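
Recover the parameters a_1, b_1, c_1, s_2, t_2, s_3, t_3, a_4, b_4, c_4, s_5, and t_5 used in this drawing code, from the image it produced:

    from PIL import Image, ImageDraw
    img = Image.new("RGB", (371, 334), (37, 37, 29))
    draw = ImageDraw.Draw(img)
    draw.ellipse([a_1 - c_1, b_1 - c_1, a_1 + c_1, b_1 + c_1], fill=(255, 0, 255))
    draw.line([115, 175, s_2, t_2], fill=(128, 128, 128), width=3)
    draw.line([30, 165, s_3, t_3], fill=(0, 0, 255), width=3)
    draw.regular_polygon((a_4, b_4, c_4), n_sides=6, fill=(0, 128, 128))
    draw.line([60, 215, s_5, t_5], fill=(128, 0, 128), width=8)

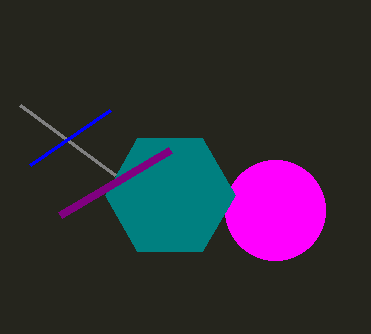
a_1 = 275, b_1 = 210, c_1 = 50, s_2 = 20, t_2 = 105, s_3 = 110, t_3 = 110, a_4 = 170, b_4 = 195, c_4 = 65, s_5 = 170, t_5 = 150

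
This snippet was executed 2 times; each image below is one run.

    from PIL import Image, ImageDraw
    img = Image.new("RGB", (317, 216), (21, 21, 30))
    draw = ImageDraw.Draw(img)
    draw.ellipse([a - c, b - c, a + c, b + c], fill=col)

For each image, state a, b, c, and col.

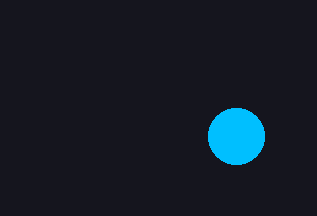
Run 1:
a = 236; b = 136; c = 28; col = 'deepskyblue'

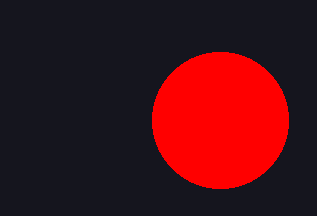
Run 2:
a = 220
b = 120
c = 68
col = 'red'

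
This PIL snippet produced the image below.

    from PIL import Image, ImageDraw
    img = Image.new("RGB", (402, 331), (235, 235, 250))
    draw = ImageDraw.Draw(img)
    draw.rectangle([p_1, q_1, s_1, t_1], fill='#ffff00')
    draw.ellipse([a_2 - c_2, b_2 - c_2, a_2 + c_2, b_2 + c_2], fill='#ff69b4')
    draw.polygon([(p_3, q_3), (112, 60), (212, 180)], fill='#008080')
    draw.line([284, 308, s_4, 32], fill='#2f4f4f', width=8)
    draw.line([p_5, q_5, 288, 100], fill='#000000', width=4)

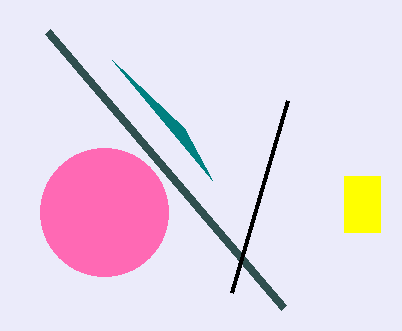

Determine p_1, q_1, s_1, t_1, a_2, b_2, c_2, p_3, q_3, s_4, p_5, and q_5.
p_1 = 344
q_1 = 176
s_1 = 380
t_1 = 232
a_2 = 104
b_2 = 212
c_2 = 64
p_3 = 184
q_3 = 128
s_4 = 48
p_5 = 232
q_5 = 292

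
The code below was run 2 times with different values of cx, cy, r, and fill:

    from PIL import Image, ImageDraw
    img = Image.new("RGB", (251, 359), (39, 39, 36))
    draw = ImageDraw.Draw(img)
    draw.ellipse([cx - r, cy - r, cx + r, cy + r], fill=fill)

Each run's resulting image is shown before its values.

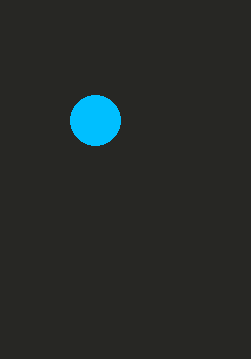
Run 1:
cx = 95
cy = 120
r = 25
fill = 'deepskyblue'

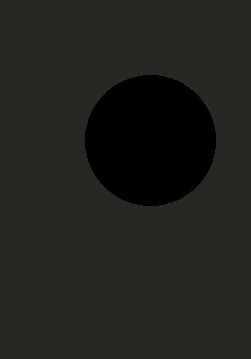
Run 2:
cx = 150
cy = 140
r = 65
fill = 'black'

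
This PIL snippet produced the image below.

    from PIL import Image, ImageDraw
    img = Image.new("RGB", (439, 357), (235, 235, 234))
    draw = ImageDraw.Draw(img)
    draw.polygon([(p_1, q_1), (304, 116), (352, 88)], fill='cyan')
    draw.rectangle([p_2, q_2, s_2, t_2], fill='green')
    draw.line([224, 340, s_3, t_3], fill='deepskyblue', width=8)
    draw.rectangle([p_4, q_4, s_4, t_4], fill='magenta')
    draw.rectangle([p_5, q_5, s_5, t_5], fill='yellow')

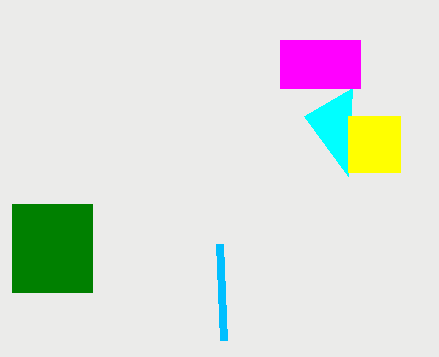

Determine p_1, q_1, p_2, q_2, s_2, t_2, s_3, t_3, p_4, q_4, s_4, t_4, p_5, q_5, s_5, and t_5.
p_1 = 348
q_1 = 176
p_2 = 12
q_2 = 204
s_2 = 92
t_2 = 292
s_3 = 220
t_3 = 244
p_4 = 280
q_4 = 40
s_4 = 360
t_4 = 88
p_5 = 348
q_5 = 116
s_5 = 400
t_5 = 172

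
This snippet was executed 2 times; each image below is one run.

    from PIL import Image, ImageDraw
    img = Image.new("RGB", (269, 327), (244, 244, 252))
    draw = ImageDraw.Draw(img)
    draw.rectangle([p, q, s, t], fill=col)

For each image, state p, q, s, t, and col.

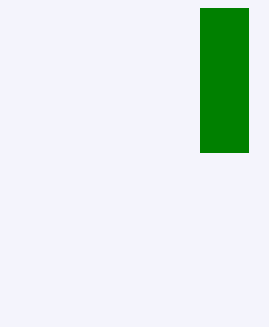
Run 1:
p = 200; q = 8; s = 248; t = 152; col = 'green'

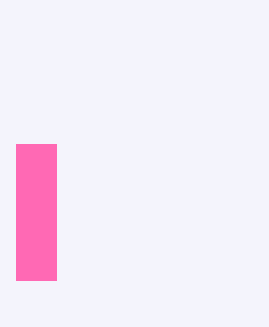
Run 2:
p = 16, q = 144, s = 56, t = 280, col = 'hotpink'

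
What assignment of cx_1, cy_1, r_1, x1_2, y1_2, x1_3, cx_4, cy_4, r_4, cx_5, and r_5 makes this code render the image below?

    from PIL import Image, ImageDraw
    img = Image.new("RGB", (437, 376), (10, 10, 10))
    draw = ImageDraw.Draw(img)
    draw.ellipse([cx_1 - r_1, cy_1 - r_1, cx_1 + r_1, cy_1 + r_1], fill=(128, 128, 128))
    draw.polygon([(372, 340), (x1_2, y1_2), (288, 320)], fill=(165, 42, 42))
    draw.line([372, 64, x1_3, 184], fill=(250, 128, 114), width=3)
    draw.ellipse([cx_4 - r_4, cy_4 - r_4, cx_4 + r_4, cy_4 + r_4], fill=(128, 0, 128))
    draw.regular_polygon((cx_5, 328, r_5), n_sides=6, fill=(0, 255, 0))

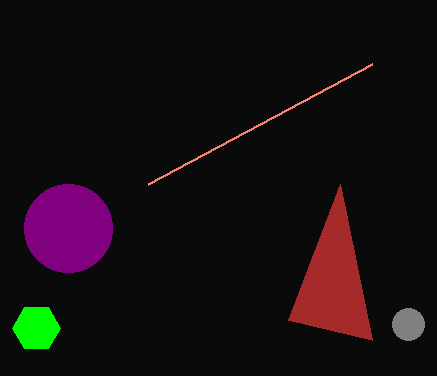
cx_1 = 408; cy_1 = 324; r_1 = 16; x1_2 = 340; y1_2 = 184; x1_3 = 148; cx_4 = 68; cy_4 = 228; r_4 = 44; cx_5 = 36; r_5 = 24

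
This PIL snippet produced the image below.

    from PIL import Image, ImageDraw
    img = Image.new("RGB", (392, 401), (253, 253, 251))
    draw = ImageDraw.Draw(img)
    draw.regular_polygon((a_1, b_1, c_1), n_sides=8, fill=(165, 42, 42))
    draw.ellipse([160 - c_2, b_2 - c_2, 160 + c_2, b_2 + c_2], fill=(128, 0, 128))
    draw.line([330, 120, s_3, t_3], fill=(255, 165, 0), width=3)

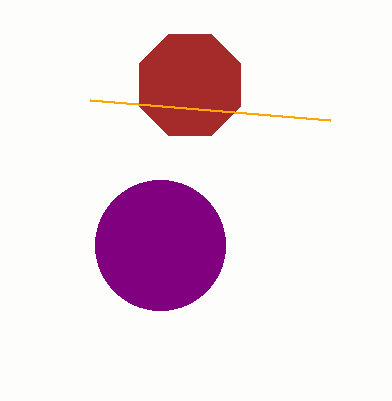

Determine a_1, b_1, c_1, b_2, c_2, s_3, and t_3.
a_1 = 190
b_1 = 85
c_1 = 55
b_2 = 245
c_2 = 65
s_3 = 90
t_3 = 100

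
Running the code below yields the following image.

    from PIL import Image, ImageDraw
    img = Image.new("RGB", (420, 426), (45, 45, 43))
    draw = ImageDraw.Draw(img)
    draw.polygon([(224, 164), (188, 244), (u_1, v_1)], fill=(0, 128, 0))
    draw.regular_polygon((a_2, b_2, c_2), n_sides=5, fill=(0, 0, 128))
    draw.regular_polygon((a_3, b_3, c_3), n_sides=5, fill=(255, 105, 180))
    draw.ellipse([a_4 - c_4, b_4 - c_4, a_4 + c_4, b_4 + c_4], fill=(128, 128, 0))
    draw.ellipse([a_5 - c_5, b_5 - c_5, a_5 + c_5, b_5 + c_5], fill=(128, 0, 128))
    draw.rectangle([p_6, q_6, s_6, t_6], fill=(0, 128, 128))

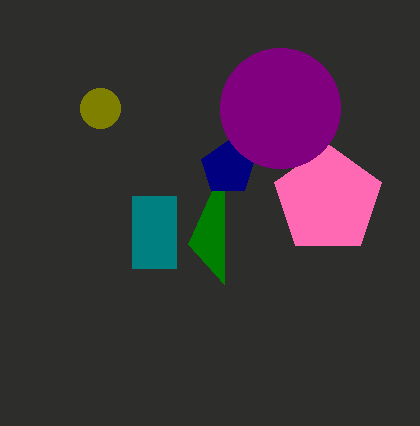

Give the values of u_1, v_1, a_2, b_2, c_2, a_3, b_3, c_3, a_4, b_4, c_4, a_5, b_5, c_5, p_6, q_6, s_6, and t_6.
u_1 = 224, v_1 = 284, a_2 = 228, b_2 = 168, c_2 = 28, a_3 = 328, b_3 = 200, c_3 = 56, a_4 = 100, b_4 = 108, c_4 = 20, a_5 = 280, b_5 = 108, c_5 = 60, p_6 = 132, q_6 = 196, s_6 = 176, t_6 = 268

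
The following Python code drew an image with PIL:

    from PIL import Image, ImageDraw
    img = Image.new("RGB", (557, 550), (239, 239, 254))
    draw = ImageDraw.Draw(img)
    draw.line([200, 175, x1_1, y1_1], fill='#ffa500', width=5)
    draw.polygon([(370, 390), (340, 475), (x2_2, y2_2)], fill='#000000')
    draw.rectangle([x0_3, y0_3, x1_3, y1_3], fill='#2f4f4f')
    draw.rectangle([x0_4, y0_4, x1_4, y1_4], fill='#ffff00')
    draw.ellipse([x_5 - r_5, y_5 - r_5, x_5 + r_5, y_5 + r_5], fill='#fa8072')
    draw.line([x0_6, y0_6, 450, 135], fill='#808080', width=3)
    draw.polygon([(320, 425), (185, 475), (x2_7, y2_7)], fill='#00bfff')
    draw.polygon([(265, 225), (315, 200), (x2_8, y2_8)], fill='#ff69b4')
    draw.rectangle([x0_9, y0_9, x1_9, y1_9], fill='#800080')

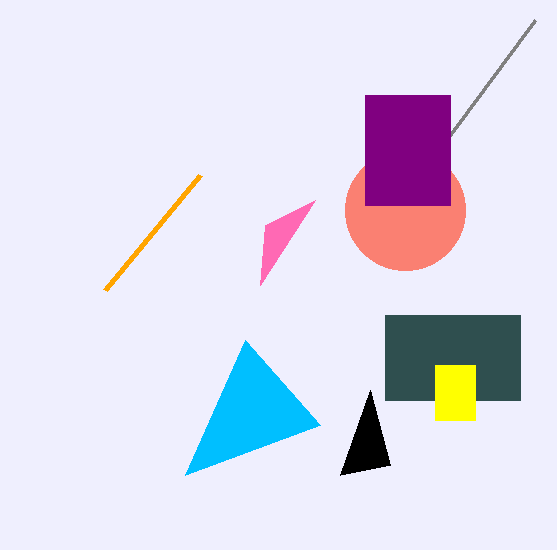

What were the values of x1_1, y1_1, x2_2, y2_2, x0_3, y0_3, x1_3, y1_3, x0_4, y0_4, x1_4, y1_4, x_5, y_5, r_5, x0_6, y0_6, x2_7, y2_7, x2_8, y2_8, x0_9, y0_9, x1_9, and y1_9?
x1_1 = 105, y1_1 = 290, x2_2 = 390, y2_2 = 465, x0_3 = 385, y0_3 = 315, x1_3 = 520, y1_3 = 400, x0_4 = 435, y0_4 = 365, x1_4 = 475, y1_4 = 420, x_5 = 405, y_5 = 210, r_5 = 60, x0_6 = 535, y0_6 = 20, x2_7 = 245, y2_7 = 340, x2_8 = 260, y2_8 = 285, x0_9 = 365, y0_9 = 95, x1_9 = 450, y1_9 = 205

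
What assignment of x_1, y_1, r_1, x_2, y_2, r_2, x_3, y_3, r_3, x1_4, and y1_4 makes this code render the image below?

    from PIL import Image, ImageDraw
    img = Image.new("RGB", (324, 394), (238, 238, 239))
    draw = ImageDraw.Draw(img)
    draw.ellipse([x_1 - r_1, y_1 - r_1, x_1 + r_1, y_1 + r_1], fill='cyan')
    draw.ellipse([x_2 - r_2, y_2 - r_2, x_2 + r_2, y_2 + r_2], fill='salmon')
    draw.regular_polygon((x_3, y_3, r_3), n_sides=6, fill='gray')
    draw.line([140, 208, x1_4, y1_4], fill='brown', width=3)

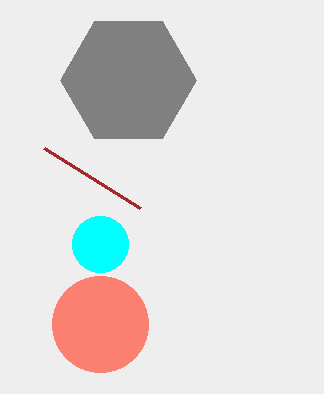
x_1 = 100, y_1 = 244, r_1 = 28, x_2 = 100, y_2 = 324, r_2 = 48, x_3 = 128, y_3 = 80, r_3 = 68, x1_4 = 44, y1_4 = 148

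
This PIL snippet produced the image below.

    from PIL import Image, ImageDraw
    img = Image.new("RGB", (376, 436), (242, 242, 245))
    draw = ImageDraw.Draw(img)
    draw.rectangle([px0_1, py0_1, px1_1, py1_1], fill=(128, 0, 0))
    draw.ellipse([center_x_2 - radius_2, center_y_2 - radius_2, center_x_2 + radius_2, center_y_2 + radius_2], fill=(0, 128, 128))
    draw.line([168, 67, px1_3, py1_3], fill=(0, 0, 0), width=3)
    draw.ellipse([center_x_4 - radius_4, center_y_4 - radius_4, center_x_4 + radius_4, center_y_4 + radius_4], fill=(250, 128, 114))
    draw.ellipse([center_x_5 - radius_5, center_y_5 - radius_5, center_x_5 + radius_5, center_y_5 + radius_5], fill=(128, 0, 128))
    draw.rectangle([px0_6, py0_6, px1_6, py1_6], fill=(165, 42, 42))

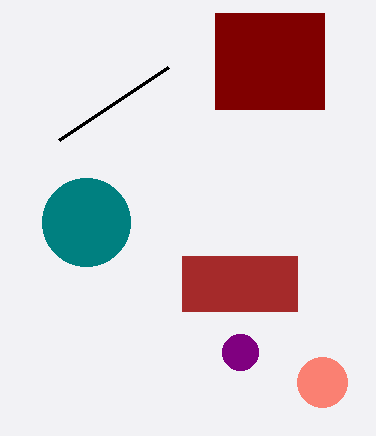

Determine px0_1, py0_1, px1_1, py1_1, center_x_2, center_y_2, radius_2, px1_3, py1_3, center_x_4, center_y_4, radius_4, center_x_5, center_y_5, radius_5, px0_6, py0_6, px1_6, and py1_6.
px0_1 = 215, py0_1 = 13, px1_1 = 324, py1_1 = 109, center_x_2 = 86, center_y_2 = 222, radius_2 = 44, px1_3 = 59, py1_3 = 140, center_x_4 = 322, center_y_4 = 382, radius_4 = 25, center_x_5 = 240, center_y_5 = 352, radius_5 = 18, px0_6 = 182, py0_6 = 256, px1_6 = 297, py1_6 = 311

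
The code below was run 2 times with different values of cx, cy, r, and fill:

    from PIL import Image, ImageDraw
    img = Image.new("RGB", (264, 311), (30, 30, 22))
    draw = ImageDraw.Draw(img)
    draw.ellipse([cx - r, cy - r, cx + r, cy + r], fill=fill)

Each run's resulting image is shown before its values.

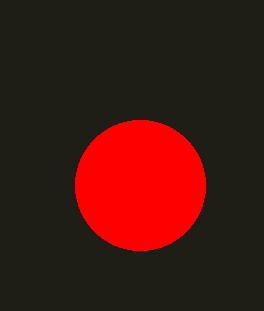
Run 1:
cx = 140; cy = 185; r = 65; fill = 'red'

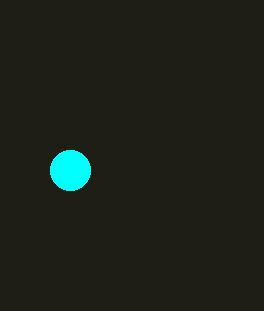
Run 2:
cx = 70, cy = 170, r = 20, fill = 'cyan'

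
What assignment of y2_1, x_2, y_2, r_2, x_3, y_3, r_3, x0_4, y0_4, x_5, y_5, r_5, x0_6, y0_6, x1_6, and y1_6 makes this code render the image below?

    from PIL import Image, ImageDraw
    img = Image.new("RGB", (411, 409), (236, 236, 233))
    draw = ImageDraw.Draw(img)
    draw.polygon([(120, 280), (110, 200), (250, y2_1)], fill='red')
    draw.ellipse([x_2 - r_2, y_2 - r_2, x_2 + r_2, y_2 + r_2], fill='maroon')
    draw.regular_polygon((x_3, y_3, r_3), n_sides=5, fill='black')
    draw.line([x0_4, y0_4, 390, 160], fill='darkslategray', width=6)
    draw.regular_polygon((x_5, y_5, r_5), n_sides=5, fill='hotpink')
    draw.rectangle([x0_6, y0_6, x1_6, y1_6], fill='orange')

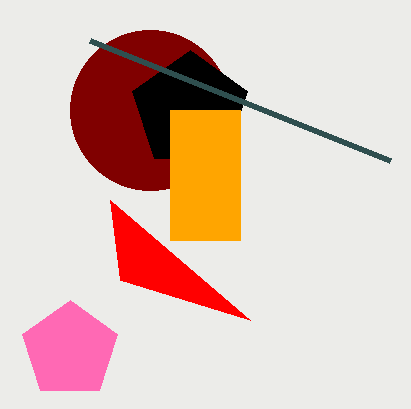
y2_1 = 320, x_2 = 150, y_2 = 110, r_2 = 80, x_3 = 190, y_3 = 110, r_3 = 60, x0_4 = 90, y0_4 = 40, x_5 = 70, y_5 = 350, r_5 = 50, x0_6 = 170, y0_6 = 110, x1_6 = 240, y1_6 = 240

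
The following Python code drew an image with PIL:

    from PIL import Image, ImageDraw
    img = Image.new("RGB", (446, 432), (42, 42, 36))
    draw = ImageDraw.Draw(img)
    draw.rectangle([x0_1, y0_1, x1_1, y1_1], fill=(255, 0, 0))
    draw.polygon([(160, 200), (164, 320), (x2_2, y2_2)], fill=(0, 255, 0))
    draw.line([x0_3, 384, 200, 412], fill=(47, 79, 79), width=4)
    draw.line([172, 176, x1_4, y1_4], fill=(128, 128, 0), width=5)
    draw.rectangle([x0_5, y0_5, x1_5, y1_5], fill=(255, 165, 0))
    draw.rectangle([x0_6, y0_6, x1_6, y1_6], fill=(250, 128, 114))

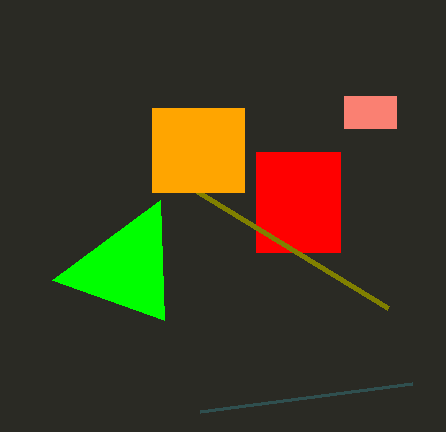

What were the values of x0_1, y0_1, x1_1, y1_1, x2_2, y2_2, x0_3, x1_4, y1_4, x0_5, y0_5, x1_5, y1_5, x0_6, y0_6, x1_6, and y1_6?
x0_1 = 256, y0_1 = 152, x1_1 = 340, y1_1 = 252, x2_2 = 52, y2_2 = 280, x0_3 = 412, x1_4 = 388, y1_4 = 308, x0_5 = 152, y0_5 = 108, x1_5 = 244, y1_5 = 192, x0_6 = 344, y0_6 = 96, x1_6 = 396, y1_6 = 128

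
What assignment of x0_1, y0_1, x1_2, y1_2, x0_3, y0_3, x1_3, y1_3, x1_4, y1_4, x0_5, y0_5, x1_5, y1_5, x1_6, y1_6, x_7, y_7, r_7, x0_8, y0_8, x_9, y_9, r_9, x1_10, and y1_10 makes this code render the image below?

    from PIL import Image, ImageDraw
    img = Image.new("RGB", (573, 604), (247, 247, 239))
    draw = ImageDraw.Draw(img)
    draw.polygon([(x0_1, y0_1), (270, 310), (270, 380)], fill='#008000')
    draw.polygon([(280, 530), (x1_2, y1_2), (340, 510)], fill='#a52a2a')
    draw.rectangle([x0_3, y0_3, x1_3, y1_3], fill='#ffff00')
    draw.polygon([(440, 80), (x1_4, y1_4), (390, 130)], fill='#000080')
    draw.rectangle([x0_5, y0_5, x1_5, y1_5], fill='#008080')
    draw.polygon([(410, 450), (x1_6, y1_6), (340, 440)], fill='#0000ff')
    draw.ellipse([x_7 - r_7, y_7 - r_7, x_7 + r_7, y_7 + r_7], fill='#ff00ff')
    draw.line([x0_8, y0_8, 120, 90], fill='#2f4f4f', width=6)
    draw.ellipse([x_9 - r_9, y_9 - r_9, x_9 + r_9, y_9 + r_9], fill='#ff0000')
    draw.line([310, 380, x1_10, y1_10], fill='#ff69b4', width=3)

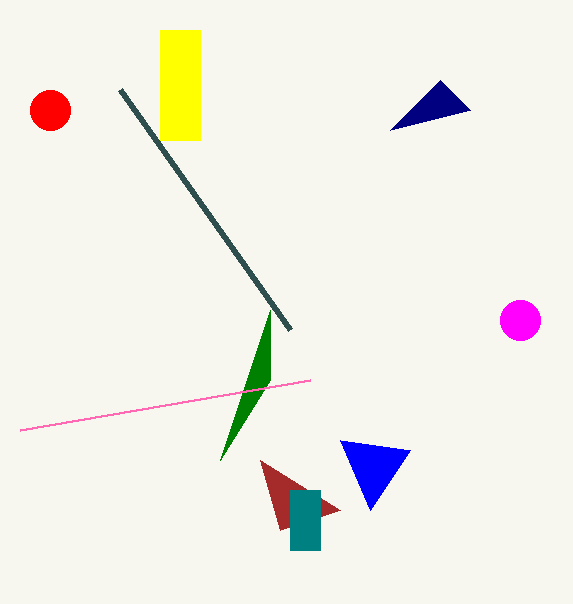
x0_1 = 220; y0_1 = 460; x1_2 = 260; y1_2 = 460; x0_3 = 160; y0_3 = 30; x1_3 = 200; y1_3 = 140; x1_4 = 470; y1_4 = 110; x0_5 = 290; y0_5 = 490; x1_5 = 320; y1_5 = 550; x1_6 = 370; y1_6 = 510; x_7 = 520; y_7 = 320; r_7 = 20; x0_8 = 290; y0_8 = 330; x_9 = 50; y_9 = 110; r_9 = 20; x1_10 = 20; y1_10 = 430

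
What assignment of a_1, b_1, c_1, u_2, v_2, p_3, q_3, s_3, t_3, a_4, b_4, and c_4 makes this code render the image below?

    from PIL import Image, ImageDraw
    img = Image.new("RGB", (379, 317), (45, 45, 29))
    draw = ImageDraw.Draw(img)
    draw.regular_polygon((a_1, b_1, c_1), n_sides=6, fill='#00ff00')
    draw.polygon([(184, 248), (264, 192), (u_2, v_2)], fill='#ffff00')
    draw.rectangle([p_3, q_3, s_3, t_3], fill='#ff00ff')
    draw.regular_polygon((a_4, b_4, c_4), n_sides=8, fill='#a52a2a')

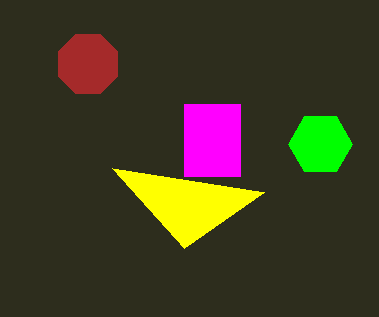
a_1 = 320
b_1 = 144
c_1 = 32
u_2 = 112
v_2 = 168
p_3 = 184
q_3 = 104
s_3 = 240
t_3 = 176
a_4 = 88
b_4 = 64
c_4 = 32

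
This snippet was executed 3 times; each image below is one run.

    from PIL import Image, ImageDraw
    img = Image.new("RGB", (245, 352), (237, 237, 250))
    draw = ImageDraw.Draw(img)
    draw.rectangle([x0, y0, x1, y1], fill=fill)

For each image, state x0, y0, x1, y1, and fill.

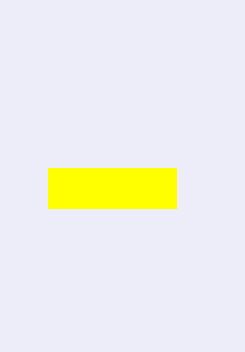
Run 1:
x0 = 48; y0 = 168; x1 = 176; y1 = 208; fill = 'yellow'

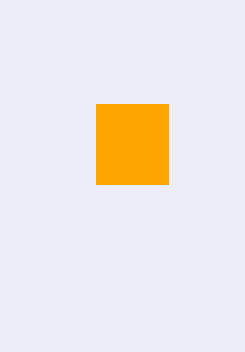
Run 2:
x0 = 96
y0 = 104
x1 = 168
y1 = 184
fill = 'orange'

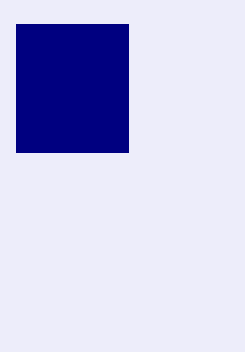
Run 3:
x0 = 16, y0 = 24, x1 = 128, y1 = 152, fill = 'navy'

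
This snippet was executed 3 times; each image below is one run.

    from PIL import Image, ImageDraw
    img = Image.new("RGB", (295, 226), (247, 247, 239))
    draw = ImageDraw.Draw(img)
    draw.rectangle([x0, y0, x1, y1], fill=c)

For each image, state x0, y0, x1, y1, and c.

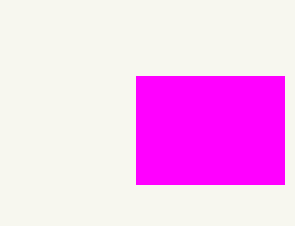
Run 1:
x0 = 136; y0 = 76; x1 = 284; y1 = 184; c = 'magenta'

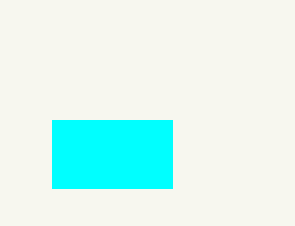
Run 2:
x0 = 52
y0 = 120
x1 = 172
y1 = 188
c = 'cyan'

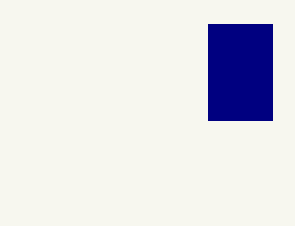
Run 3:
x0 = 208
y0 = 24
x1 = 272
y1 = 120
c = 'navy'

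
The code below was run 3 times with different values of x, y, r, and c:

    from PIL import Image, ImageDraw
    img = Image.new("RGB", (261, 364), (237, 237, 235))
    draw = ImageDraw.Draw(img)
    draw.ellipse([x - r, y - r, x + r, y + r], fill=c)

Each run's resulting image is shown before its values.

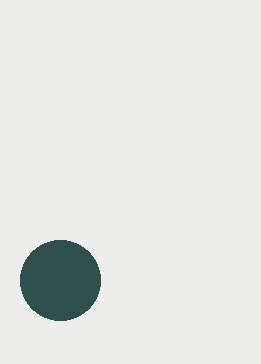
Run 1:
x = 60
y = 280
r = 40
c = 'darkslategray'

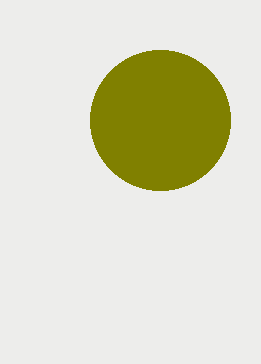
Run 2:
x = 160, y = 120, r = 70, c = 'olive'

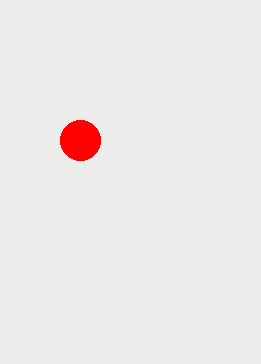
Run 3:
x = 80
y = 140
r = 20
c = 'red'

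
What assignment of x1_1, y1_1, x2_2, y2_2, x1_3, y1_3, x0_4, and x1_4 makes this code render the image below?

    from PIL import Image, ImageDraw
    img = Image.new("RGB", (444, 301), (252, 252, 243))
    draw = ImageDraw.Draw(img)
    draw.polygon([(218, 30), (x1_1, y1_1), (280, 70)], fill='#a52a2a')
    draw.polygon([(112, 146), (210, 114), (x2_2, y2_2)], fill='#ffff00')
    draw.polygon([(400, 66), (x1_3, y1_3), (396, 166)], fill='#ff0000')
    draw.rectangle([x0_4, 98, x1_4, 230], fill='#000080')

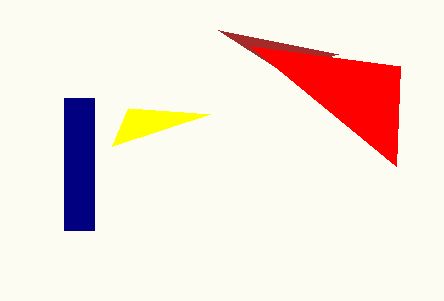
x1_1 = 338; y1_1 = 54; x2_2 = 128; y2_2 = 108; x1_3 = 250; y1_3 = 46; x0_4 = 64; x1_4 = 94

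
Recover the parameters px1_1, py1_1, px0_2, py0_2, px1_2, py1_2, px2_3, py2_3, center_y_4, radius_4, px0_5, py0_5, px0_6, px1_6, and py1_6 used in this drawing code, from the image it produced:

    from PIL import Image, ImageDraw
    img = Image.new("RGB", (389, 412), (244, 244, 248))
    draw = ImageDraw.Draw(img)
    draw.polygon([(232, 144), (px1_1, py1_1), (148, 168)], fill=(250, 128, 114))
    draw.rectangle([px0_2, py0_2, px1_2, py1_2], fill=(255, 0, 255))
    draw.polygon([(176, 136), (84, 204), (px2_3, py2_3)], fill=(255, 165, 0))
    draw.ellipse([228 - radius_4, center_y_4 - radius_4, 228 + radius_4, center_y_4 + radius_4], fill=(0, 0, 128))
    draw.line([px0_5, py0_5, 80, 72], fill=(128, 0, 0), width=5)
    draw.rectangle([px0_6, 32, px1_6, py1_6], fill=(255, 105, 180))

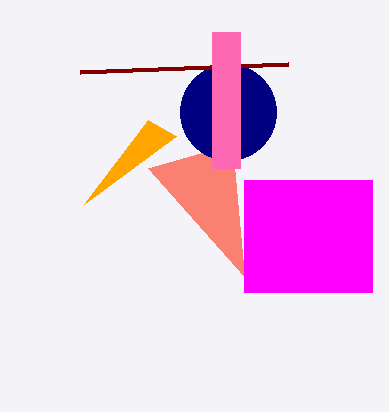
px1_1 = 244
py1_1 = 276
px0_2 = 244
py0_2 = 180
px1_2 = 372
py1_2 = 292
px2_3 = 148
py2_3 = 120
center_y_4 = 112
radius_4 = 48
px0_5 = 288
py0_5 = 64
px0_6 = 212
px1_6 = 240
py1_6 = 168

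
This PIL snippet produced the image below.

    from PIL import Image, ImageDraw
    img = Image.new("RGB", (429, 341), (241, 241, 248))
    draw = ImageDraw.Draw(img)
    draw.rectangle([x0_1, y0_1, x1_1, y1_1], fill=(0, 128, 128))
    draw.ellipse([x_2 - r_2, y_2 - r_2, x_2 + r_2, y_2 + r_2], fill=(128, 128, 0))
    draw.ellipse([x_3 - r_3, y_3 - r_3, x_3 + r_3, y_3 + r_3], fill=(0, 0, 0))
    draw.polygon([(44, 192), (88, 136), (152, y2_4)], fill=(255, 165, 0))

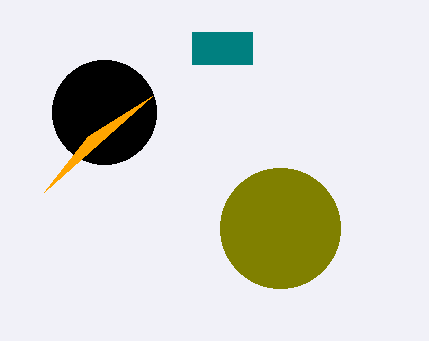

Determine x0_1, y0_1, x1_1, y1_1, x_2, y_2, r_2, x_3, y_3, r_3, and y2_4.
x0_1 = 192, y0_1 = 32, x1_1 = 252, y1_1 = 64, x_2 = 280, y_2 = 228, r_2 = 60, x_3 = 104, y_3 = 112, r_3 = 52, y2_4 = 96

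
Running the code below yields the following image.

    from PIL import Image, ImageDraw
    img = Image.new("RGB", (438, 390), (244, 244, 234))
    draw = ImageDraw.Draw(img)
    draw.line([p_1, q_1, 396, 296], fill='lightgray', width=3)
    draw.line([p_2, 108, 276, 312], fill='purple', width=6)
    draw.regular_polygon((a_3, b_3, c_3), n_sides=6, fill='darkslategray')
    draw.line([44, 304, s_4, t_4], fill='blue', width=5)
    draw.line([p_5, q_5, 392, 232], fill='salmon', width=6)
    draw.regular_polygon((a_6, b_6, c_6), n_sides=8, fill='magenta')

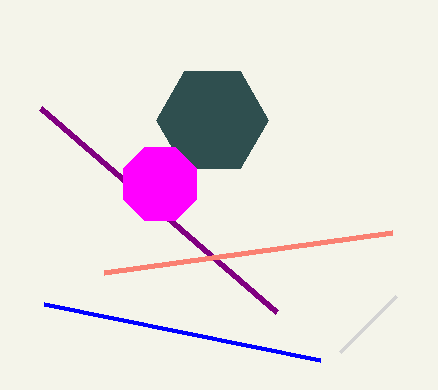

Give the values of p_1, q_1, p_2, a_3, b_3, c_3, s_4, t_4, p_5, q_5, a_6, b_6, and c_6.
p_1 = 340, q_1 = 352, p_2 = 40, a_3 = 212, b_3 = 120, c_3 = 56, s_4 = 320, t_4 = 360, p_5 = 104, q_5 = 272, a_6 = 160, b_6 = 184, c_6 = 40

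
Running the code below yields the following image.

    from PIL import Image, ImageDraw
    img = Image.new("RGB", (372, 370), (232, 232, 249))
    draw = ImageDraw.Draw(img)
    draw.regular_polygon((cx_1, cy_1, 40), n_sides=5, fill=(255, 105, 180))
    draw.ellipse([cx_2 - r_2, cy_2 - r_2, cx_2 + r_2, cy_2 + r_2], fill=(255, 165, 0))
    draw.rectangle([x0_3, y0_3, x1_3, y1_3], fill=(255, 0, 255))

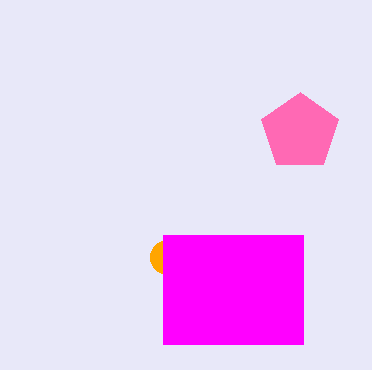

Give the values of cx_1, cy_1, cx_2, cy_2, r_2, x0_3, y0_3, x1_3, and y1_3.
cx_1 = 300, cy_1 = 132, cx_2 = 167, cy_2 = 257, r_2 = 17, x0_3 = 163, y0_3 = 235, x1_3 = 303, y1_3 = 344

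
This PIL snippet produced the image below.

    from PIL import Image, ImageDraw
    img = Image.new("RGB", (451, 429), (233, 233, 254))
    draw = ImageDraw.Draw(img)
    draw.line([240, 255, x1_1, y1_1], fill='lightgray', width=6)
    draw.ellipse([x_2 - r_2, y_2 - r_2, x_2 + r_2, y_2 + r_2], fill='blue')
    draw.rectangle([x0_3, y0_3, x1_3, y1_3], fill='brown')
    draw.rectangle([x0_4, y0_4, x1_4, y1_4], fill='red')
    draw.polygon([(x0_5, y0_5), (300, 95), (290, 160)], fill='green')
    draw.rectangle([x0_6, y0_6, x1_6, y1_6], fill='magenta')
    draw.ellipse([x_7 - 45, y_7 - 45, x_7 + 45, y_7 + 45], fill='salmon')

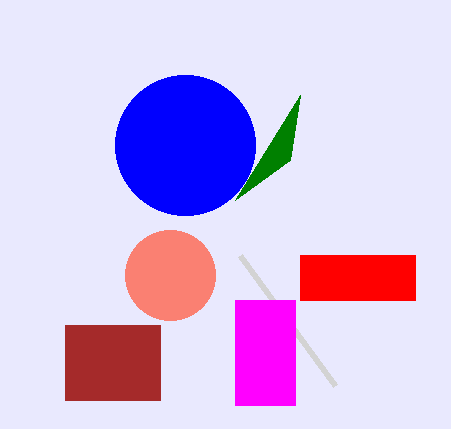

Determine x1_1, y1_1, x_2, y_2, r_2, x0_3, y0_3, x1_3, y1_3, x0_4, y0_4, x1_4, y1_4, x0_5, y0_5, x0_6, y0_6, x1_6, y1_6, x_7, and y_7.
x1_1 = 335, y1_1 = 385, x_2 = 185, y_2 = 145, r_2 = 70, x0_3 = 65, y0_3 = 325, x1_3 = 160, y1_3 = 400, x0_4 = 300, y0_4 = 255, x1_4 = 415, y1_4 = 300, x0_5 = 235, y0_5 = 200, x0_6 = 235, y0_6 = 300, x1_6 = 295, y1_6 = 405, x_7 = 170, y_7 = 275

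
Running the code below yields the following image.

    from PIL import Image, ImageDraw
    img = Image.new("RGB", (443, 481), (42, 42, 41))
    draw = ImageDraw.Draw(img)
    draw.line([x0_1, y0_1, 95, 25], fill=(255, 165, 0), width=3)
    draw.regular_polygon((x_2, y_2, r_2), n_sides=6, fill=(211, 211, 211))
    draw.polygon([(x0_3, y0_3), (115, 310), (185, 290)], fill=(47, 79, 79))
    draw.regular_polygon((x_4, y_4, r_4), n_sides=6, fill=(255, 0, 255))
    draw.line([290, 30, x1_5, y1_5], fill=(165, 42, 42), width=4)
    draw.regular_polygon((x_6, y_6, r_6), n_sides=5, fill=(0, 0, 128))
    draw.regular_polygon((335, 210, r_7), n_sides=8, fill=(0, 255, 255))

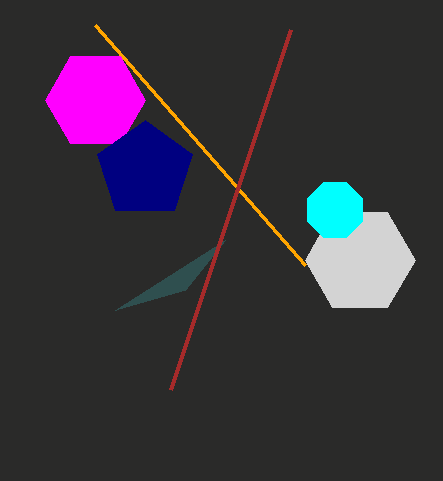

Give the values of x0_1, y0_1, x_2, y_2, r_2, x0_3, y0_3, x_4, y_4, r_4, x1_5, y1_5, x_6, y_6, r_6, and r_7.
x0_1 = 305, y0_1 = 265, x_2 = 360, y_2 = 260, r_2 = 55, x0_3 = 225, y0_3 = 240, x_4 = 95, y_4 = 100, r_4 = 50, x1_5 = 170, y1_5 = 390, x_6 = 145, y_6 = 170, r_6 = 50, r_7 = 30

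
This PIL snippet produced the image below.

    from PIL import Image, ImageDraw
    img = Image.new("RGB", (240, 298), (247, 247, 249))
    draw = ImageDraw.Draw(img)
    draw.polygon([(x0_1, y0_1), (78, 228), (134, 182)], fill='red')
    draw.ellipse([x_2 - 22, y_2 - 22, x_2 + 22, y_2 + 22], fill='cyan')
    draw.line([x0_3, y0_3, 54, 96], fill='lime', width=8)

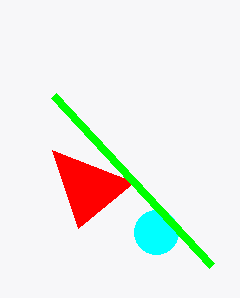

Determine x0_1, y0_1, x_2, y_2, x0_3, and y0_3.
x0_1 = 52
y0_1 = 150
x_2 = 156
y_2 = 232
x0_3 = 212
y0_3 = 266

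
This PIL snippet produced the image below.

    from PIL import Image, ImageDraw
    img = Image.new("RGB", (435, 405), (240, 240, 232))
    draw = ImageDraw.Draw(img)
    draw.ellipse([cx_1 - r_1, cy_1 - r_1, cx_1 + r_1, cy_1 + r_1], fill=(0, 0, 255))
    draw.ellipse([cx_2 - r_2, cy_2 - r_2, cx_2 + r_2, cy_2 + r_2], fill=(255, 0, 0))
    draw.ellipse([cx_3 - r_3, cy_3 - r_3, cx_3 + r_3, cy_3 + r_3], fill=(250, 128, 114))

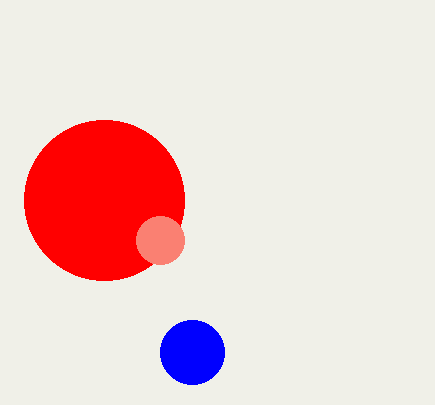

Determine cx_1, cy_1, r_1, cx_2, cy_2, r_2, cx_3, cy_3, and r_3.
cx_1 = 192; cy_1 = 352; r_1 = 32; cx_2 = 104; cy_2 = 200; r_2 = 80; cx_3 = 160; cy_3 = 240; r_3 = 24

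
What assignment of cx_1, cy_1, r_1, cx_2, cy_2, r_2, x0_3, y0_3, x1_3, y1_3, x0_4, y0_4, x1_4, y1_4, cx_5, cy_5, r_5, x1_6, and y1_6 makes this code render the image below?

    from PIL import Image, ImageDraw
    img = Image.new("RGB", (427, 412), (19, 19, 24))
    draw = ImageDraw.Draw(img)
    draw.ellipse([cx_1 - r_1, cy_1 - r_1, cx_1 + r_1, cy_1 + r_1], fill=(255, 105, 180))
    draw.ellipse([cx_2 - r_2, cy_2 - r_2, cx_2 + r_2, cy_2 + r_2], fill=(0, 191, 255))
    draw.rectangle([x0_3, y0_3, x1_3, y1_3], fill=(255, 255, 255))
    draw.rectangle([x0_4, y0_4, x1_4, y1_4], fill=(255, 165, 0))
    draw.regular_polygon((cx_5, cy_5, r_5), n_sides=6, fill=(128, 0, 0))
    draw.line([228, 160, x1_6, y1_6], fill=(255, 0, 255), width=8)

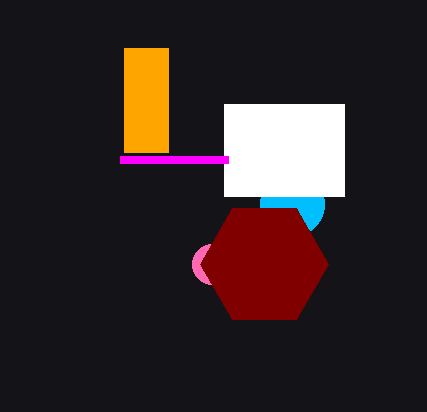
cx_1 = 212
cy_1 = 264
r_1 = 20
cx_2 = 292
cy_2 = 204
r_2 = 32
x0_3 = 224
y0_3 = 104
x1_3 = 344
y1_3 = 196
x0_4 = 124
y0_4 = 48
x1_4 = 168
y1_4 = 152
cx_5 = 264
cy_5 = 264
r_5 = 64
x1_6 = 120
y1_6 = 160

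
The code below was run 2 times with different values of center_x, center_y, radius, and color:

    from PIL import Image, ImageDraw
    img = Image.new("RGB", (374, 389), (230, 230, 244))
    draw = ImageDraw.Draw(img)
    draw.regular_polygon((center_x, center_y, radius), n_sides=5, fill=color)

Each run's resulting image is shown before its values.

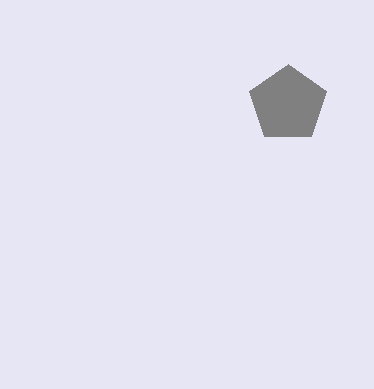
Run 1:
center_x = 288, center_y = 104, radius = 40, color = 'gray'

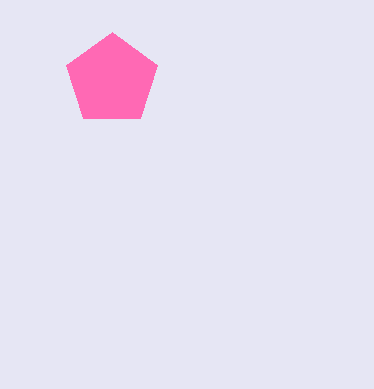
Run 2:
center_x = 112; center_y = 80; radius = 48; color = 'hotpink'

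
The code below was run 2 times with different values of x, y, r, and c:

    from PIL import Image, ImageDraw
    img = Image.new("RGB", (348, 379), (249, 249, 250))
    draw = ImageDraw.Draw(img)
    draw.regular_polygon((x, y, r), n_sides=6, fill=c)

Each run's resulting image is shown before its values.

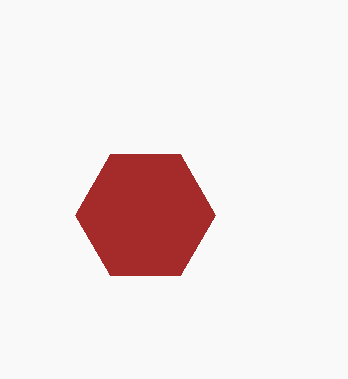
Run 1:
x = 145; y = 215; r = 70; c = 'brown'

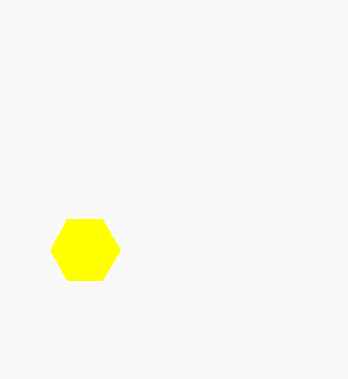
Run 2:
x = 85, y = 250, r = 35, c = 'yellow'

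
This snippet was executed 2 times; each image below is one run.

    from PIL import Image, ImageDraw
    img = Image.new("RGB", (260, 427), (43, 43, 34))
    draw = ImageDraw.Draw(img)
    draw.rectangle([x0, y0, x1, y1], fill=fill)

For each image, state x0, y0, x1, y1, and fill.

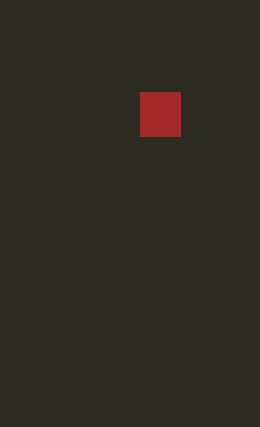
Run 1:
x0 = 140, y0 = 92, x1 = 180, y1 = 136, fill = 'brown'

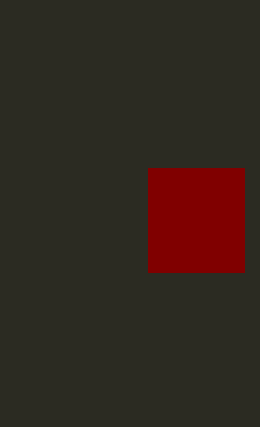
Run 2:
x0 = 148
y0 = 168
x1 = 244
y1 = 272
fill = 'maroon'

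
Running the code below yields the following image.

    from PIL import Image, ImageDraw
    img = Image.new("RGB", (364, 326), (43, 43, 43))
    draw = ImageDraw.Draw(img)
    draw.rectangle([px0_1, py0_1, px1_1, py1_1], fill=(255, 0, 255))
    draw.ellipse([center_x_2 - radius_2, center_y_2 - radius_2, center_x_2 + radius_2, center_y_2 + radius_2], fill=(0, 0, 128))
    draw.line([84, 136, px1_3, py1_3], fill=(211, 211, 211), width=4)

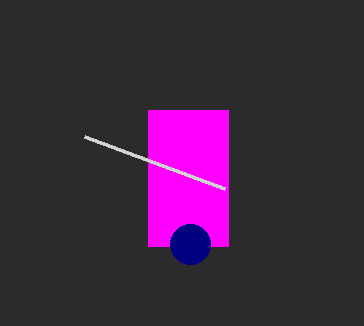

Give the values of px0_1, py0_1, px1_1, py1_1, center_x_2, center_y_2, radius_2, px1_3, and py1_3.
px0_1 = 148
py0_1 = 110
px1_1 = 228
py1_1 = 246
center_x_2 = 190
center_y_2 = 244
radius_2 = 20
px1_3 = 224
py1_3 = 188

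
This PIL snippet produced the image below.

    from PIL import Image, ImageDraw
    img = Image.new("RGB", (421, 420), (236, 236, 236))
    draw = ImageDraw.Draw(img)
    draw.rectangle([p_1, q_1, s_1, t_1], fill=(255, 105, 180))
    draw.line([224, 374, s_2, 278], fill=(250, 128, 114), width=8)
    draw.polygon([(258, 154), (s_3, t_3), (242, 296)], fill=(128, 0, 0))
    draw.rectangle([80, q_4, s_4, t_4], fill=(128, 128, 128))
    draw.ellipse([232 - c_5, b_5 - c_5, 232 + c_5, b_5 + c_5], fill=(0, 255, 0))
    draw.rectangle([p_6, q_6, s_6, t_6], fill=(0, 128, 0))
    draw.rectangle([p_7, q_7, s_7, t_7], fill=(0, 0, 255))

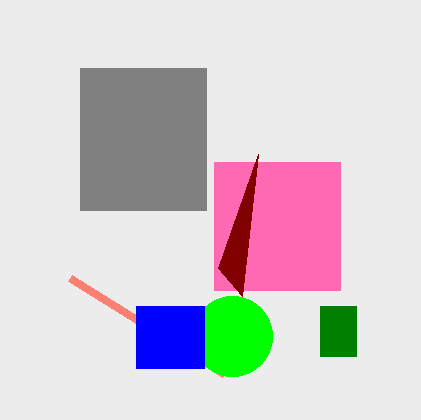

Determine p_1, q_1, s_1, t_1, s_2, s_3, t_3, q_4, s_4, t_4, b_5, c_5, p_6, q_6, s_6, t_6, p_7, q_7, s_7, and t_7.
p_1 = 214
q_1 = 162
s_1 = 340
t_1 = 290
s_2 = 70
s_3 = 218
t_3 = 268
q_4 = 68
s_4 = 206
t_4 = 210
b_5 = 336
c_5 = 40
p_6 = 320
q_6 = 306
s_6 = 356
t_6 = 356
p_7 = 136
q_7 = 306
s_7 = 204
t_7 = 368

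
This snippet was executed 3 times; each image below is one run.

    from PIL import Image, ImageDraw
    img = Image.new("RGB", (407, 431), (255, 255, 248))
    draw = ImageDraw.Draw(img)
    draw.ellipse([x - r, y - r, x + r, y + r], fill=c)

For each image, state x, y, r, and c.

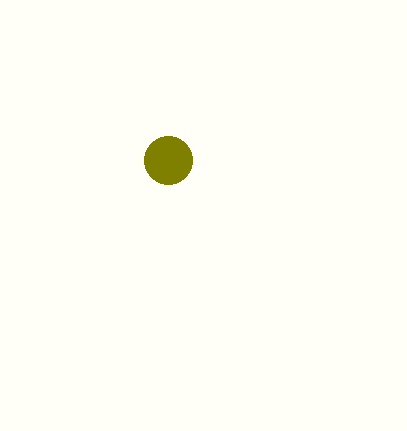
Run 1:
x = 168; y = 160; r = 24; c = 'olive'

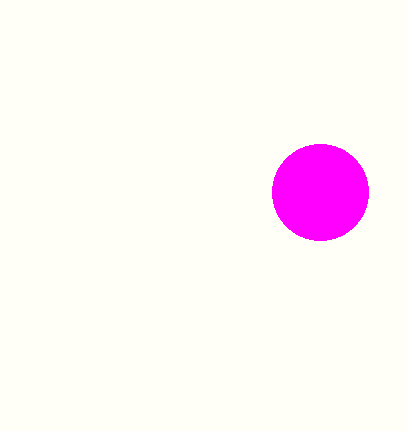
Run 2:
x = 320; y = 192; r = 48; c = 'magenta'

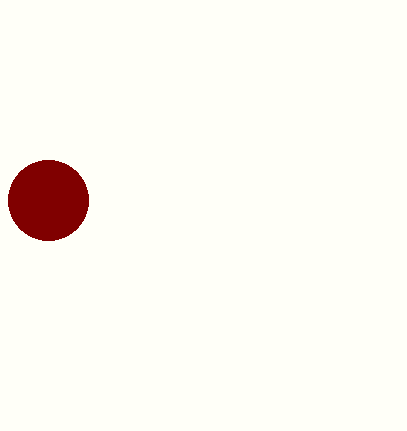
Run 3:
x = 48, y = 200, r = 40, c = 'maroon'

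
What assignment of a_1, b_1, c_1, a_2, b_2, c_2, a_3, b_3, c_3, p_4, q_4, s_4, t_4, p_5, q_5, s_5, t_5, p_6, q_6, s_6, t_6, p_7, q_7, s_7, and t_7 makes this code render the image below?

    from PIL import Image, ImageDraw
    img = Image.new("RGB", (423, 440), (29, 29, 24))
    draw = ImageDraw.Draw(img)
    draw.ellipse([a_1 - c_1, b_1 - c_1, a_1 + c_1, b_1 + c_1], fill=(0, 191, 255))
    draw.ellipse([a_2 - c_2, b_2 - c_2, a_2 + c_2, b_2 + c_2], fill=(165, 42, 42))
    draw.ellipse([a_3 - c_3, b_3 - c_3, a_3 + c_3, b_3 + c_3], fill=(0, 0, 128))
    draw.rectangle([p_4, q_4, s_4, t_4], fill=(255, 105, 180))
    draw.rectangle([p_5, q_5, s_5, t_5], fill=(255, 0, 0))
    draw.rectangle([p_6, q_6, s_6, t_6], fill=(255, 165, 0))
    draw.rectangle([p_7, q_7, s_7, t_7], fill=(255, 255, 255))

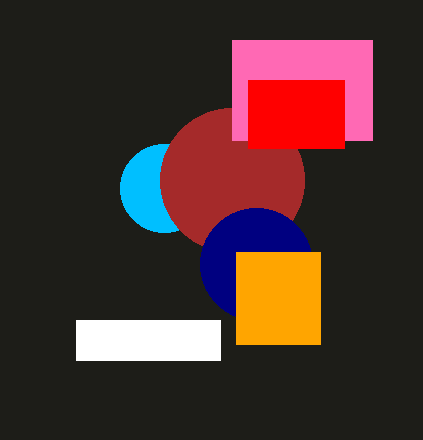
a_1 = 164, b_1 = 188, c_1 = 44, a_2 = 232, b_2 = 180, c_2 = 72, a_3 = 256, b_3 = 264, c_3 = 56, p_4 = 232, q_4 = 40, s_4 = 372, t_4 = 140, p_5 = 248, q_5 = 80, s_5 = 344, t_5 = 148, p_6 = 236, q_6 = 252, s_6 = 320, t_6 = 344, p_7 = 76, q_7 = 320, s_7 = 220, t_7 = 360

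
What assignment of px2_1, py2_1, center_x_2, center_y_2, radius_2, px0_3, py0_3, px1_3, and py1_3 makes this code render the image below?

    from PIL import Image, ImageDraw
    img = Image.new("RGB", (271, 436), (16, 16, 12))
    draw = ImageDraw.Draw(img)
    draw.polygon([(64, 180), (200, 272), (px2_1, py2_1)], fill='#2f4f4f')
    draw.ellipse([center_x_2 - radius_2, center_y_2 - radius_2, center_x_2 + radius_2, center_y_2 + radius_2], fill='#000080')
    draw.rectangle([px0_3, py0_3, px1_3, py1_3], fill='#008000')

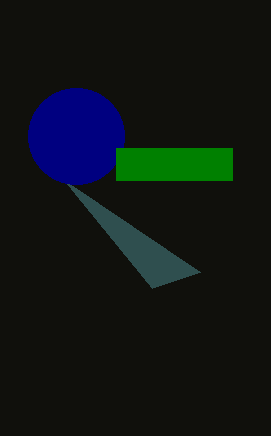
px2_1 = 152; py2_1 = 288; center_x_2 = 76; center_y_2 = 136; radius_2 = 48; px0_3 = 116; py0_3 = 148; px1_3 = 232; py1_3 = 180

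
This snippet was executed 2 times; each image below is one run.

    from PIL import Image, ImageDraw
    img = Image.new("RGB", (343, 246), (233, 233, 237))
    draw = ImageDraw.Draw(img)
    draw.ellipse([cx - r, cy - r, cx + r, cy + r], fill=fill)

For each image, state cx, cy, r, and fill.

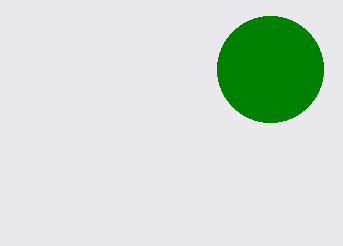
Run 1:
cx = 270, cy = 69, r = 53, fill = 'green'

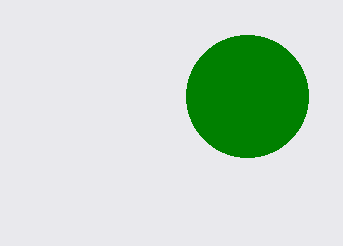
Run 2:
cx = 247, cy = 96, r = 61, fill = 'green'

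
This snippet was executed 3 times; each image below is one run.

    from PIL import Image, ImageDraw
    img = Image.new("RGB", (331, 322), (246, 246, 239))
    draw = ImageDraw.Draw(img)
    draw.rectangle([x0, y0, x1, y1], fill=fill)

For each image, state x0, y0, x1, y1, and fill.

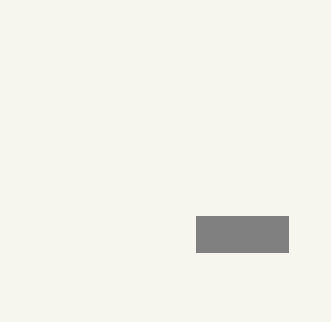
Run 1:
x0 = 196; y0 = 216; x1 = 288; y1 = 252; fill = 'gray'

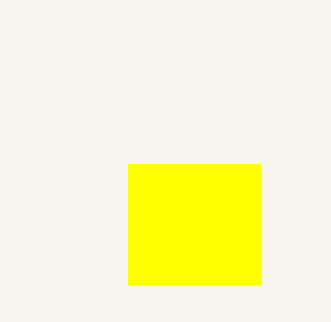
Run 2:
x0 = 128; y0 = 164; x1 = 260; y1 = 284; fill = 'yellow'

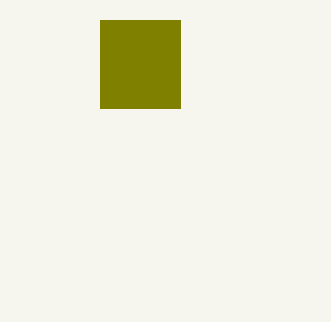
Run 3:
x0 = 100, y0 = 20, x1 = 180, y1 = 108, fill = 'olive'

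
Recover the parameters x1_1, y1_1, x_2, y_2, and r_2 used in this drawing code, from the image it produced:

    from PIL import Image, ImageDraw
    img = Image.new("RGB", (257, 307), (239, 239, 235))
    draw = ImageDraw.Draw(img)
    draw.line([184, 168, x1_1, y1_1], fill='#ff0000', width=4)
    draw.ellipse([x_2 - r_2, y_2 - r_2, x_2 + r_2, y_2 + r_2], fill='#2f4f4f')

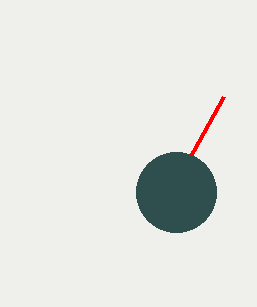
x1_1 = 224
y1_1 = 96
x_2 = 176
y_2 = 192
r_2 = 40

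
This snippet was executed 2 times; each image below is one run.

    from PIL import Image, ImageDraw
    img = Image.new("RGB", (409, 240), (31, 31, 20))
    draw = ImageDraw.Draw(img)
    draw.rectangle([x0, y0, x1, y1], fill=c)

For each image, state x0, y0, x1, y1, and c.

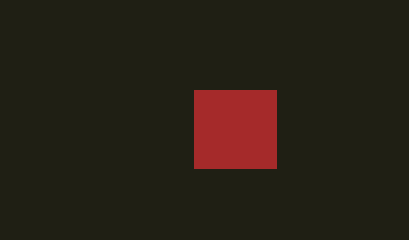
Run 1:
x0 = 194
y0 = 90
x1 = 276
y1 = 168
c = 'brown'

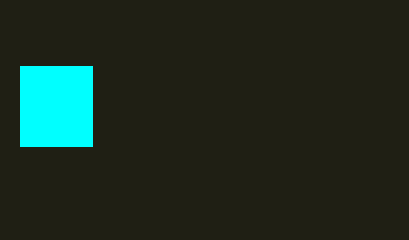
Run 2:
x0 = 20
y0 = 66
x1 = 92
y1 = 146
c = 'cyan'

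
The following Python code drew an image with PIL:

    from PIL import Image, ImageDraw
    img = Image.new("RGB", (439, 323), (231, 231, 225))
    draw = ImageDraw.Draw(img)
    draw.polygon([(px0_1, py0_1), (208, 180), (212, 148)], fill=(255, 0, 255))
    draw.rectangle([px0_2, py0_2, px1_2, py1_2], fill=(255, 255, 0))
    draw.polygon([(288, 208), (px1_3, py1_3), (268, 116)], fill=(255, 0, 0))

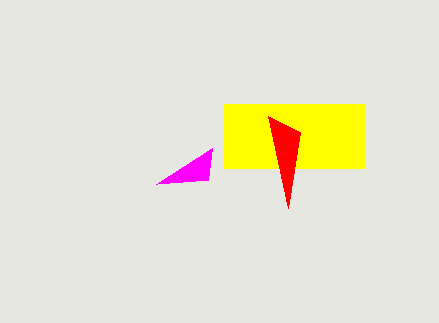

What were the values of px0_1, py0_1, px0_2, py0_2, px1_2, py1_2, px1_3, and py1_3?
px0_1 = 156
py0_1 = 184
px0_2 = 224
py0_2 = 104
px1_2 = 364
py1_2 = 168
px1_3 = 300
py1_3 = 132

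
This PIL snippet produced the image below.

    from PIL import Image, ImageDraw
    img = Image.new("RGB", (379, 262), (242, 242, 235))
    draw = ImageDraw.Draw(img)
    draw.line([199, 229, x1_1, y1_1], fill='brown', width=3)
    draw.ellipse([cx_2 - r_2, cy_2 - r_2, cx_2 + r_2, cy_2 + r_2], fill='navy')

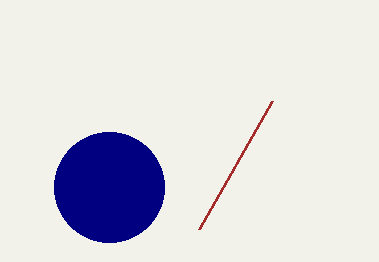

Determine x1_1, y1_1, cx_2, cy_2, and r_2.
x1_1 = 272
y1_1 = 101
cx_2 = 109
cy_2 = 187
r_2 = 55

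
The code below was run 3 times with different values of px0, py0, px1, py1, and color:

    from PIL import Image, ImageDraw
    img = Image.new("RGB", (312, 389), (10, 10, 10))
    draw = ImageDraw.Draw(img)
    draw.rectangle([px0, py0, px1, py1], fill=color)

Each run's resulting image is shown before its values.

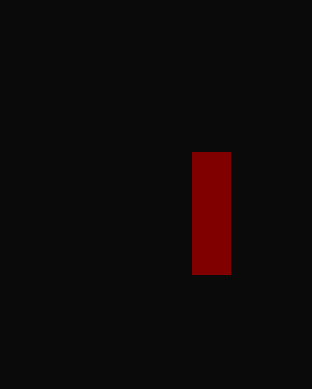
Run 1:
px0 = 192
py0 = 152
px1 = 230
py1 = 274
color = 'maroon'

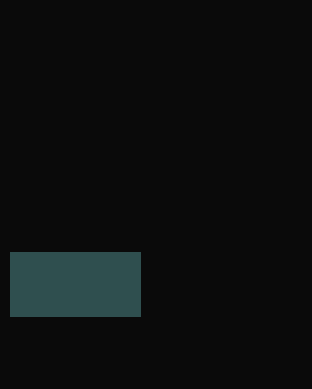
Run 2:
px0 = 10; py0 = 252; px1 = 140; py1 = 316; color = 'darkslategray'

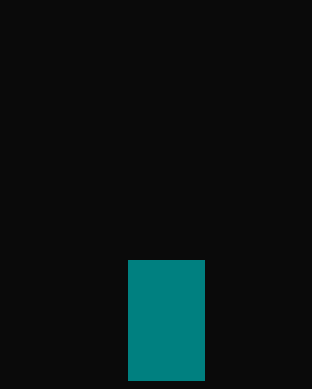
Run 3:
px0 = 128; py0 = 260; px1 = 204; py1 = 380; color = 'teal'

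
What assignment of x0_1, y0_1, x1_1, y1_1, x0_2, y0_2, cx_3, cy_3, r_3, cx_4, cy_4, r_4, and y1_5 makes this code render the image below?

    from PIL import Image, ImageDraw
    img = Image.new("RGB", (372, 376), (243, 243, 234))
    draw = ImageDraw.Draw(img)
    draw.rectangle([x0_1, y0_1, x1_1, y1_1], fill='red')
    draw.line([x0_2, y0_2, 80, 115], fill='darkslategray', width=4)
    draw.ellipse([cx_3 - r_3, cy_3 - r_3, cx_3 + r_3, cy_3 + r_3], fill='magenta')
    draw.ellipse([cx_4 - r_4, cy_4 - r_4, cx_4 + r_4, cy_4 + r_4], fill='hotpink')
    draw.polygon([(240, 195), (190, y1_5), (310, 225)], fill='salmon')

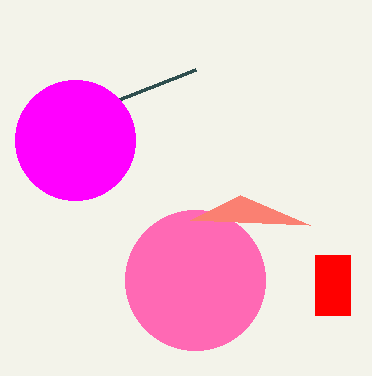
x0_1 = 315, y0_1 = 255, x1_1 = 350, y1_1 = 315, x0_2 = 195, y0_2 = 70, cx_3 = 75, cy_3 = 140, r_3 = 60, cx_4 = 195, cy_4 = 280, r_4 = 70, y1_5 = 220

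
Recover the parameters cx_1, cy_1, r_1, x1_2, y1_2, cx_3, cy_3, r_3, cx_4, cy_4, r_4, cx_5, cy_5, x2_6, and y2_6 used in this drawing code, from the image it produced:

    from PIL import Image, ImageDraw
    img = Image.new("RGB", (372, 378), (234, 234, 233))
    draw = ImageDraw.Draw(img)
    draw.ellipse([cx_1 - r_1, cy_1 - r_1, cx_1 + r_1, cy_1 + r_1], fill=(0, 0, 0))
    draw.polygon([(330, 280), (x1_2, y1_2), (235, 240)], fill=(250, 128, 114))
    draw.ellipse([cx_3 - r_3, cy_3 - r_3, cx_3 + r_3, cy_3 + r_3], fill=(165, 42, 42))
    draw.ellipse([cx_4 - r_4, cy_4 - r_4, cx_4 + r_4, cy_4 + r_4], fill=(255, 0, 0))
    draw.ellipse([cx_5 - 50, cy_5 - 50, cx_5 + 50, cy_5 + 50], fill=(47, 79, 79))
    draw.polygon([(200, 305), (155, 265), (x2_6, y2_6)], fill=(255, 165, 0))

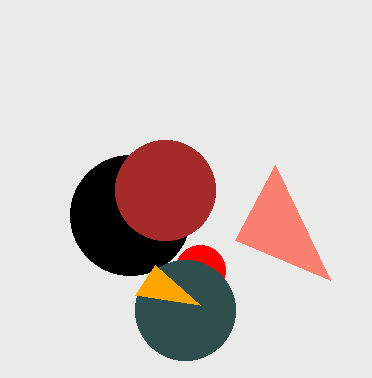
cx_1 = 130, cy_1 = 215, r_1 = 60, x1_2 = 275, y1_2 = 165, cx_3 = 165, cy_3 = 190, r_3 = 50, cx_4 = 200, cy_4 = 270, r_4 = 25, cx_5 = 185, cy_5 = 310, x2_6 = 135, y2_6 = 295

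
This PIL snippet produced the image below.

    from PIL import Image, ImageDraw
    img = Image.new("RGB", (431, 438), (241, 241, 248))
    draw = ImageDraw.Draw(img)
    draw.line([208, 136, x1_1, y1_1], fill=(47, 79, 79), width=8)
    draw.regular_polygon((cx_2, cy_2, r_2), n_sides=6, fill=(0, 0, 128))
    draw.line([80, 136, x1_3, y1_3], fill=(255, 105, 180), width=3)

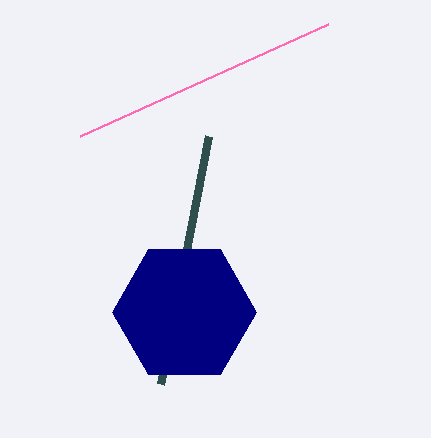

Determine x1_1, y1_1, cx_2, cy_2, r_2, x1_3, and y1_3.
x1_1 = 160; y1_1 = 384; cx_2 = 184; cy_2 = 312; r_2 = 72; x1_3 = 328; y1_3 = 24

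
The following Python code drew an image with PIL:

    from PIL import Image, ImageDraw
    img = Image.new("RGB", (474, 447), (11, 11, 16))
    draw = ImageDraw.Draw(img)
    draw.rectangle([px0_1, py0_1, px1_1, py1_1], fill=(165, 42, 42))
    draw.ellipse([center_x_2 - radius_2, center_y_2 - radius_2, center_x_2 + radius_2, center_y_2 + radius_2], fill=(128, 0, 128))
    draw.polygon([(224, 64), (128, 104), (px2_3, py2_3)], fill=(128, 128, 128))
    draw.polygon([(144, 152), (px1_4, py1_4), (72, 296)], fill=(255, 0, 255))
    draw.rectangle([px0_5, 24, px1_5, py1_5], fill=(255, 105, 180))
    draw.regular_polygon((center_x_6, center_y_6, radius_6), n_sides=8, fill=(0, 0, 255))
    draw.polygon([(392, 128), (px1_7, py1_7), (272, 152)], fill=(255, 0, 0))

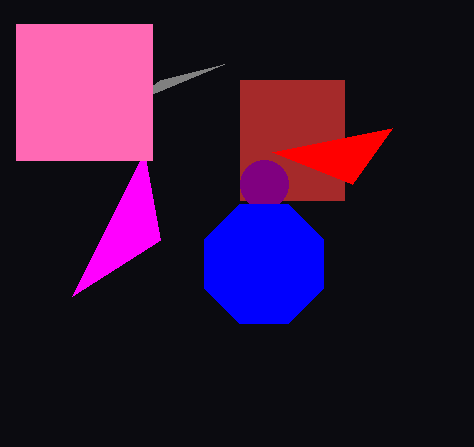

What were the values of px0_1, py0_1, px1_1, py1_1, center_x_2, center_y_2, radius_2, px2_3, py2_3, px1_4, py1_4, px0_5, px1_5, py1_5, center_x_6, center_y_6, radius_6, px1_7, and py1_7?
px0_1 = 240
py0_1 = 80
px1_1 = 344
py1_1 = 200
center_x_2 = 264
center_y_2 = 184
radius_2 = 24
px2_3 = 160
py2_3 = 80
px1_4 = 160
py1_4 = 240
px0_5 = 16
px1_5 = 152
py1_5 = 160
center_x_6 = 264
center_y_6 = 264
radius_6 = 64
px1_7 = 352
py1_7 = 184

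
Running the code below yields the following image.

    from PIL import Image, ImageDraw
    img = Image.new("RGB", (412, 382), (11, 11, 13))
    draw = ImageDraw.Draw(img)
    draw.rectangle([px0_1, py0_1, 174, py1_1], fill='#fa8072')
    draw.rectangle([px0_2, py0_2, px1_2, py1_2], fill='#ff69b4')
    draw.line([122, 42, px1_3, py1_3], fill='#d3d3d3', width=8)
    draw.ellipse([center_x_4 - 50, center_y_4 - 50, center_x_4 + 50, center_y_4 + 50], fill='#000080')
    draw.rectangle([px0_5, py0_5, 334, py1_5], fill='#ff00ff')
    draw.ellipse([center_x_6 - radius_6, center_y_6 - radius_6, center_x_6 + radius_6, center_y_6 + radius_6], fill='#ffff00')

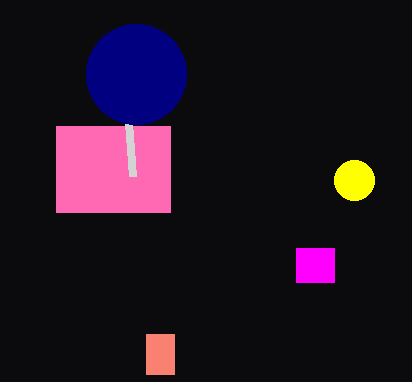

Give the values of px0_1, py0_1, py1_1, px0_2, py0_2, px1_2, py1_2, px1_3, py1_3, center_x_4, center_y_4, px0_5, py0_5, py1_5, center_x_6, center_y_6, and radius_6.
px0_1 = 146, py0_1 = 334, py1_1 = 374, px0_2 = 56, py0_2 = 126, px1_2 = 170, py1_2 = 212, px1_3 = 132, py1_3 = 176, center_x_4 = 136, center_y_4 = 74, px0_5 = 296, py0_5 = 248, py1_5 = 282, center_x_6 = 354, center_y_6 = 180, radius_6 = 20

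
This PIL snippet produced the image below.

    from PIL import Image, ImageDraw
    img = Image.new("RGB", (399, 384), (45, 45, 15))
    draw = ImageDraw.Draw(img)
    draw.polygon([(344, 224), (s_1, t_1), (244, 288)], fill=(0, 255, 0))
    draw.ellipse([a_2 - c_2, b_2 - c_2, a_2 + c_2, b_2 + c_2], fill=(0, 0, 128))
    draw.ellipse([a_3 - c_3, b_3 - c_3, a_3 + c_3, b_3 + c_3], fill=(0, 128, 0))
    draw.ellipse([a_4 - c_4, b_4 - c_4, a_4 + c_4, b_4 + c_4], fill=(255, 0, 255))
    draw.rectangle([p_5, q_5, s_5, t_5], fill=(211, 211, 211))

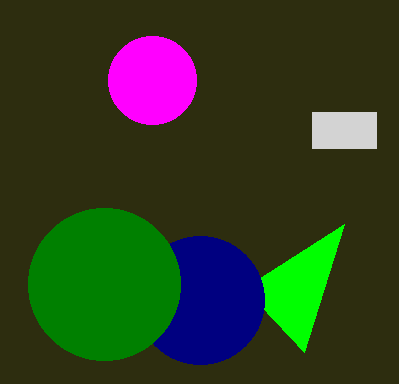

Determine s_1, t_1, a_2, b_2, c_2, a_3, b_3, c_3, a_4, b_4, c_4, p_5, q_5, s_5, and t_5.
s_1 = 304; t_1 = 352; a_2 = 200; b_2 = 300; c_2 = 64; a_3 = 104; b_3 = 284; c_3 = 76; a_4 = 152; b_4 = 80; c_4 = 44; p_5 = 312; q_5 = 112; s_5 = 376; t_5 = 148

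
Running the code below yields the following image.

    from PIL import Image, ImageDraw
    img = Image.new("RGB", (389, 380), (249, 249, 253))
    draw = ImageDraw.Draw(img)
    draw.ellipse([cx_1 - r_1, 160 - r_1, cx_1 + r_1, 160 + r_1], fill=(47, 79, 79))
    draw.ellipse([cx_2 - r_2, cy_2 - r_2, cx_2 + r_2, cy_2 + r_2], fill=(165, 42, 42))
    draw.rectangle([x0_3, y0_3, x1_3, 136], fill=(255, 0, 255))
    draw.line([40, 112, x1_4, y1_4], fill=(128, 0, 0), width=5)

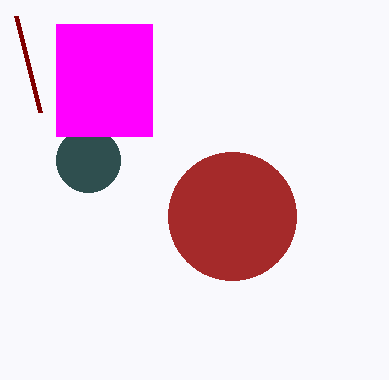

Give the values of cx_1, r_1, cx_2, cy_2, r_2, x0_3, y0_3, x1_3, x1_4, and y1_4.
cx_1 = 88; r_1 = 32; cx_2 = 232; cy_2 = 216; r_2 = 64; x0_3 = 56; y0_3 = 24; x1_3 = 152; x1_4 = 16; y1_4 = 16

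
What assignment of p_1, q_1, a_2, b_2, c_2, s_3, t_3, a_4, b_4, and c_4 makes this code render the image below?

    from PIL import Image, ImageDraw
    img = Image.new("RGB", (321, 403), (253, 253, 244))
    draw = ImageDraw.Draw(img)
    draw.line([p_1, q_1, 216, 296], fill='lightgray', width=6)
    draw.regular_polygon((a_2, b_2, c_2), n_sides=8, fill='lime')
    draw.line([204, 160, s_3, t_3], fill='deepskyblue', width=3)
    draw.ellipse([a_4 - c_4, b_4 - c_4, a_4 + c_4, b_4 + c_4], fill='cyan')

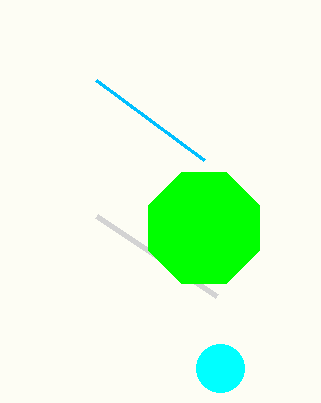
p_1 = 96
q_1 = 216
a_2 = 204
b_2 = 228
c_2 = 60
s_3 = 96
t_3 = 80
a_4 = 220
b_4 = 368
c_4 = 24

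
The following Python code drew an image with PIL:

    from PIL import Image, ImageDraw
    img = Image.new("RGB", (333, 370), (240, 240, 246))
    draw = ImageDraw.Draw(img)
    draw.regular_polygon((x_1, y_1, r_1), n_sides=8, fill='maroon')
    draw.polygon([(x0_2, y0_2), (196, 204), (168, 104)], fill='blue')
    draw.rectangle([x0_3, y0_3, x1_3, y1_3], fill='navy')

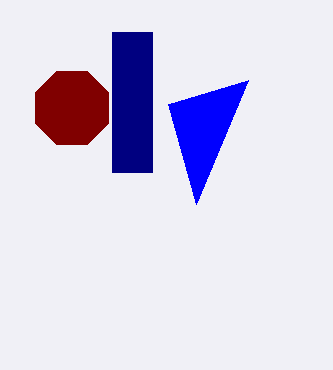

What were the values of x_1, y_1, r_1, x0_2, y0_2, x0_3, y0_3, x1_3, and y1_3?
x_1 = 72; y_1 = 108; r_1 = 40; x0_2 = 248; y0_2 = 80; x0_3 = 112; y0_3 = 32; x1_3 = 152; y1_3 = 172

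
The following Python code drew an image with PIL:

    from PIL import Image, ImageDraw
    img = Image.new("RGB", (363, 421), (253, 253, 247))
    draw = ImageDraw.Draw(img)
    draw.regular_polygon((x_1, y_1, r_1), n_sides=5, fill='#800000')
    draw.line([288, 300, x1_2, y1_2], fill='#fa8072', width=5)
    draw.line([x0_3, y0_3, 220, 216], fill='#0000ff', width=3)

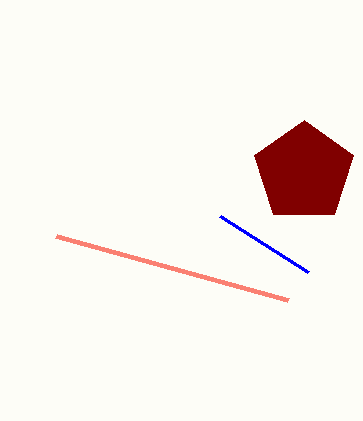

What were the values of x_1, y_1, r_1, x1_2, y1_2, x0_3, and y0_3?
x_1 = 304
y_1 = 172
r_1 = 52
x1_2 = 56
y1_2 = 236
x0_3 = 308
y0_3 = 272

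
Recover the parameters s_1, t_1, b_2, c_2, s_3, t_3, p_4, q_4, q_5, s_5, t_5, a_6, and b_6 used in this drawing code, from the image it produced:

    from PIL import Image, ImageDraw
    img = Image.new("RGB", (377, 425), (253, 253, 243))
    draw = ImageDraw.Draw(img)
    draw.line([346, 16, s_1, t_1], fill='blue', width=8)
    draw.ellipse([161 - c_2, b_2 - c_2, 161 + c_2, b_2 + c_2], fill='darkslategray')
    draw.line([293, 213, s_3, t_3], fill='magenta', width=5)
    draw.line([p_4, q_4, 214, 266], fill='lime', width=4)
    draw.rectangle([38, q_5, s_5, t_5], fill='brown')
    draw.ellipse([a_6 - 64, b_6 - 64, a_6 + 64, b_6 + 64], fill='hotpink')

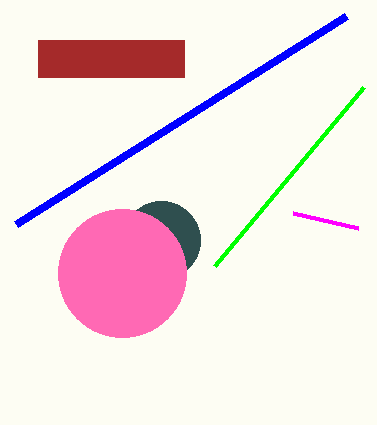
s_1 = 16, t_1 = 224, b_2 = 240, c_2 = 39, s_3 = 358, t_3 = 228, p_4 = 363, q_4 = 87, q_5 = 40, s_5 = 184, t_5 = 77, a_6 = 122, b_6 = 273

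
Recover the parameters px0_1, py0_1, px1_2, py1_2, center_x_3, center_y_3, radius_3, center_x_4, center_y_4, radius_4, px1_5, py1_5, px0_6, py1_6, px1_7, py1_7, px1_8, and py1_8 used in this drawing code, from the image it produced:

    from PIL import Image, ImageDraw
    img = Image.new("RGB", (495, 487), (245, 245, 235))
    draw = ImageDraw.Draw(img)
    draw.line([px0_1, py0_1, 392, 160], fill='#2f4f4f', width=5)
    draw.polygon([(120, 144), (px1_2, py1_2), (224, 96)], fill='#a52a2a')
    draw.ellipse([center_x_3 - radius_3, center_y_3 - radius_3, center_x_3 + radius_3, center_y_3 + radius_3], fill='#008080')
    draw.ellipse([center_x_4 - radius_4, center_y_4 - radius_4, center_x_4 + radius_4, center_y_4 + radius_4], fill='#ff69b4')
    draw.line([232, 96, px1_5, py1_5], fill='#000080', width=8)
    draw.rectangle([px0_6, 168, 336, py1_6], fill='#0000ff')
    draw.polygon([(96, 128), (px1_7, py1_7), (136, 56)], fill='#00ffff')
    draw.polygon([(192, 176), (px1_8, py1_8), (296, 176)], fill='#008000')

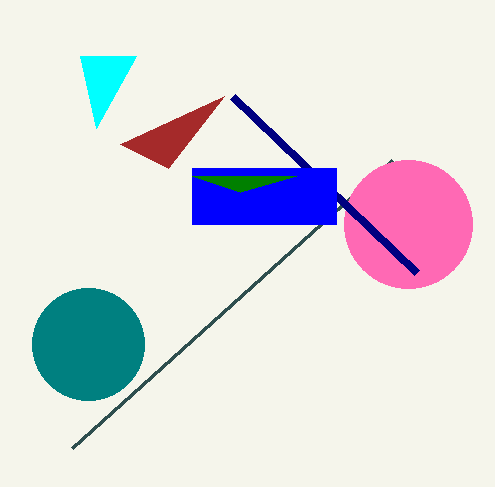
px0_1 = 72
py0_1 = 448
px1_2 = 168
py1_2 = 168
center_x_3 = 88
center_y_3 = 344
radius_3 = 56
center_x_4 = 408
center_y_4 = 224
radius_4 = 64
px1_5 = 416
py1_5 = 272
px0_6 = 192
py1_6 = 224
px1_7 = 80
py1_7 = 56
px1_8 = 240
py1_8 = 192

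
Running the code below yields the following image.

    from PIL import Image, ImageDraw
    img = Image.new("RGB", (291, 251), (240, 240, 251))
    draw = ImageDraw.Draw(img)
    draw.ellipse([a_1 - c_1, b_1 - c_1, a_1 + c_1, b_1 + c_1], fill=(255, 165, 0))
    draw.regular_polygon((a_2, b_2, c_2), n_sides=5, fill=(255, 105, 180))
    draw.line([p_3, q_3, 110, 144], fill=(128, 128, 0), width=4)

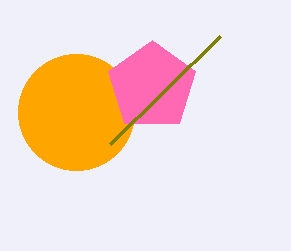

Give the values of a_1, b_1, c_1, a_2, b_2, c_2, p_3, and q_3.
a_1 = 76, b_1 = 112, c_1 = 58, a_2 = 152, b_2 = 86, c_2 = 46, p_3 = 220, q_3 = 36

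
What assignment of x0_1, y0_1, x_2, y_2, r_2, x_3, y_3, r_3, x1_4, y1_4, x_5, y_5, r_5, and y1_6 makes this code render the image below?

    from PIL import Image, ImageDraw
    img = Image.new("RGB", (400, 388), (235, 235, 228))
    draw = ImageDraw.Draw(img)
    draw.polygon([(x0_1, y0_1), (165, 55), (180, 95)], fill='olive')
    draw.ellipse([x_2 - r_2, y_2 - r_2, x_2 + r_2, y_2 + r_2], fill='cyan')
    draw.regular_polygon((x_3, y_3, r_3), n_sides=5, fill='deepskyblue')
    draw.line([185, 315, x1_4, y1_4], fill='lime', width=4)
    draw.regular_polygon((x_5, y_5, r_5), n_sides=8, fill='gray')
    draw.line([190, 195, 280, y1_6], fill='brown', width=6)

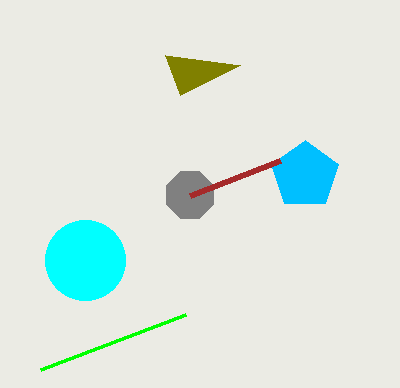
x0_1 = 240; y0_1 = 65; x_2 = 85; y_2 = 260; r_2 = 40; x_3 = 305; y_3 = 175; r_3 = 35; x1_4 = 40; y1_4 = 370; x_5 = 190; y_5 = 195; r_5 = 25; y1_6 = 160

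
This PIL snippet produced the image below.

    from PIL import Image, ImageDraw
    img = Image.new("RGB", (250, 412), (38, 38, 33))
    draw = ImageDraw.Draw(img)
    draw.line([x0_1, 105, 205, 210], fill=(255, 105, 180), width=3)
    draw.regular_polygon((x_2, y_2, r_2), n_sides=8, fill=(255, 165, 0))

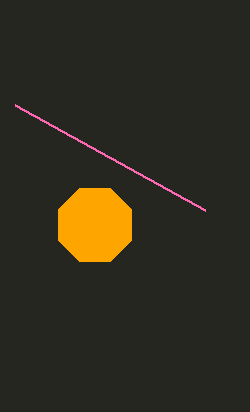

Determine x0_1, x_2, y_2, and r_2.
x0_1 = 15
x_2 = 95
y_2 = 225
r_2 = 40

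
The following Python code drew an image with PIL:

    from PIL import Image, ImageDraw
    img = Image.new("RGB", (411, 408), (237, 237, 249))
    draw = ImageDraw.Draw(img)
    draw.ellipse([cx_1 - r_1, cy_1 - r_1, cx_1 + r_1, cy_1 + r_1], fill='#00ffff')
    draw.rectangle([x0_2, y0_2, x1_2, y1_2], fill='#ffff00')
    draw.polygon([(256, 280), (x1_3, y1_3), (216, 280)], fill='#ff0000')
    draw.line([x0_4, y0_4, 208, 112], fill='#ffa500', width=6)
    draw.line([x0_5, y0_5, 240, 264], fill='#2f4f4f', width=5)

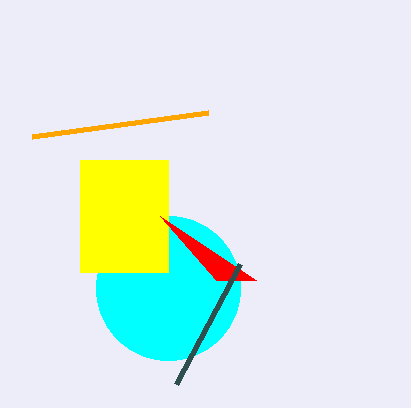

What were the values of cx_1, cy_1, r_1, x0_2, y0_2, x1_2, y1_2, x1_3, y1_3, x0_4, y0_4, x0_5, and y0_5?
cx_1 = 168, cy_1 = 288, r_1 = 72, x0_2 = 80, y0_2 = 160, x1_2 = 168, y1_2 = 272, x1_3 = 160, y1_3 = 216, x0_4 = 32, y0_4 = 136, x0_5 = 176, y0_5 = 384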